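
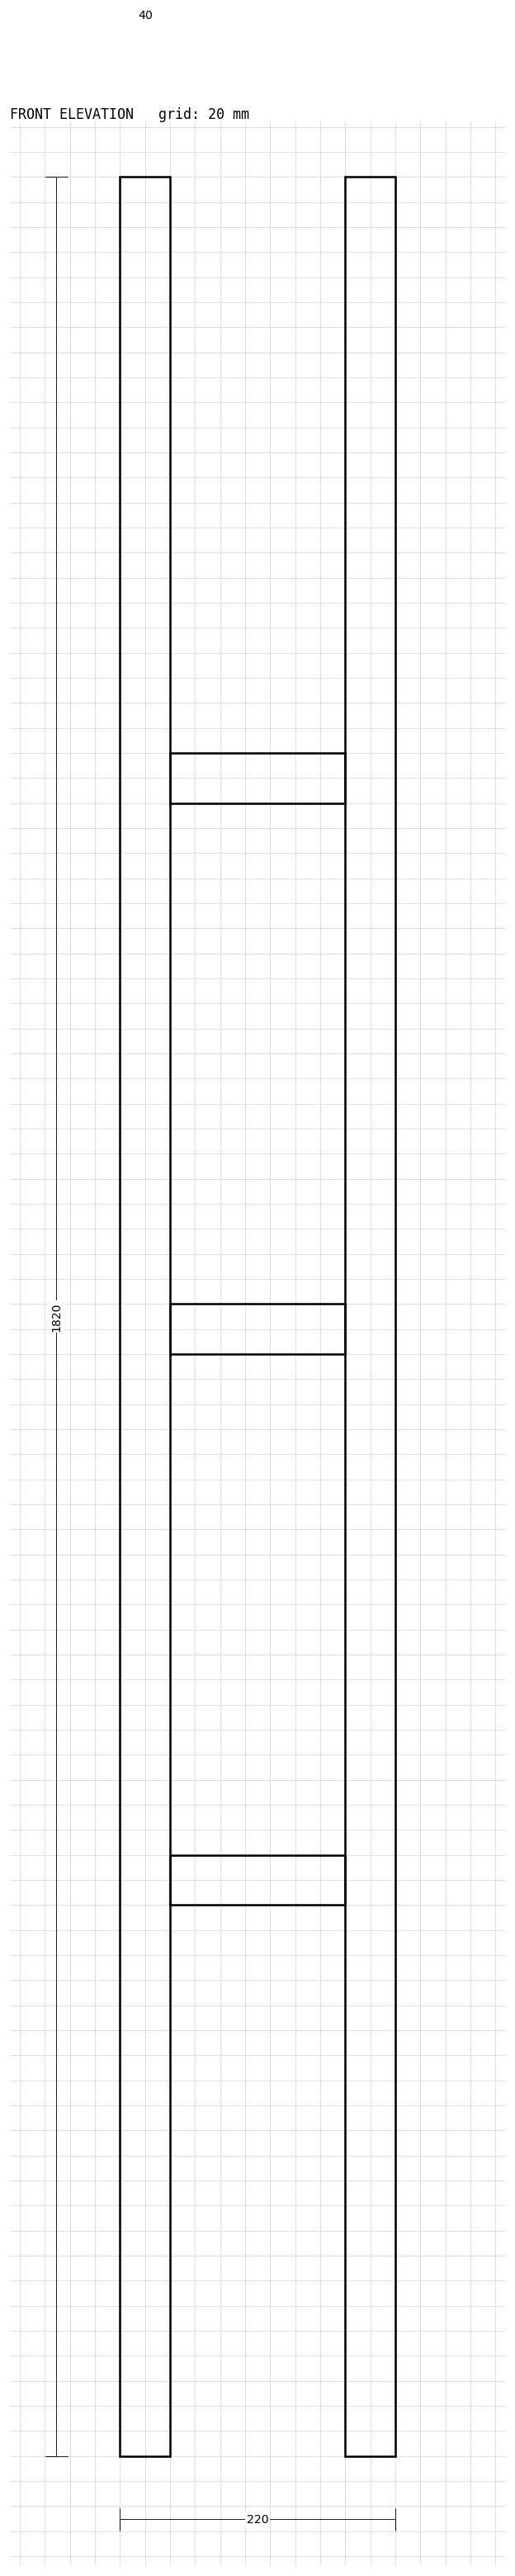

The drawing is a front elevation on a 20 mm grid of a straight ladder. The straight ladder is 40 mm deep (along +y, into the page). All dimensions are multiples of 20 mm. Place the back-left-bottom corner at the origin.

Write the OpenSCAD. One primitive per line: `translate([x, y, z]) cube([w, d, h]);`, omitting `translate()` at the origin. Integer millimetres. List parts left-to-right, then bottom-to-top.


cube([40, 40, 1820]);
translate([40, 0, 440]) cube([140, 40, 40]);
translate([40, 0, 880]) cube([140, 40, 40]);
translate([40, 0, 1320]) cube([140, 40, 40]);
translate([180, 0, 0]) cube([40, 40, 1820]);


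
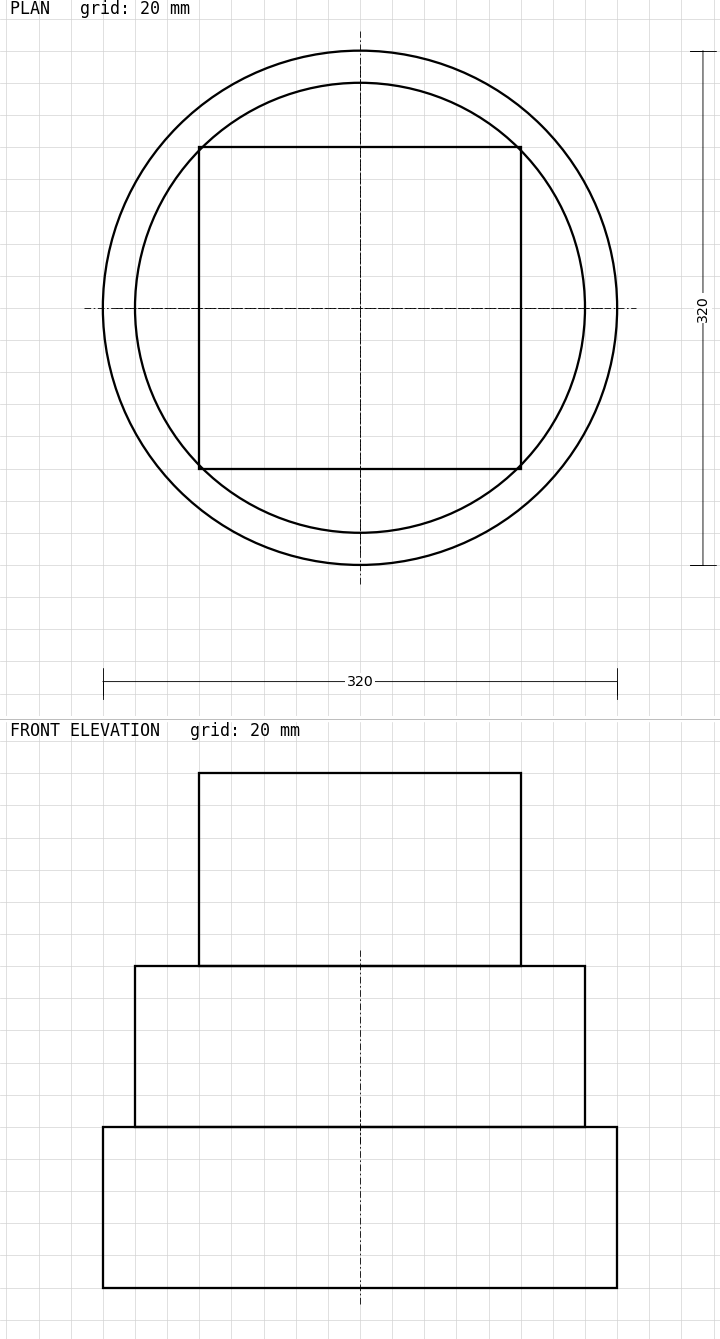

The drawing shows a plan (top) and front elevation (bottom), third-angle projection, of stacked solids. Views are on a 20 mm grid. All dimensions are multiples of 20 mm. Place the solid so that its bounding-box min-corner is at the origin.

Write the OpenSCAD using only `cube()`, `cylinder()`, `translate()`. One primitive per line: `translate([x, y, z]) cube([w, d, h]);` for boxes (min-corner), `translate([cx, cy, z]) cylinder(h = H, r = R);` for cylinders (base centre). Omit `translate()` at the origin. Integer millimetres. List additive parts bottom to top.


translate([160, 160, 0]) cylinder(h = 100, r = 160);
translate([160, 160, 100]) cylinder(h = 100, r = 140);
translate([60, 60, 200]) cube([200, 200, 120]);


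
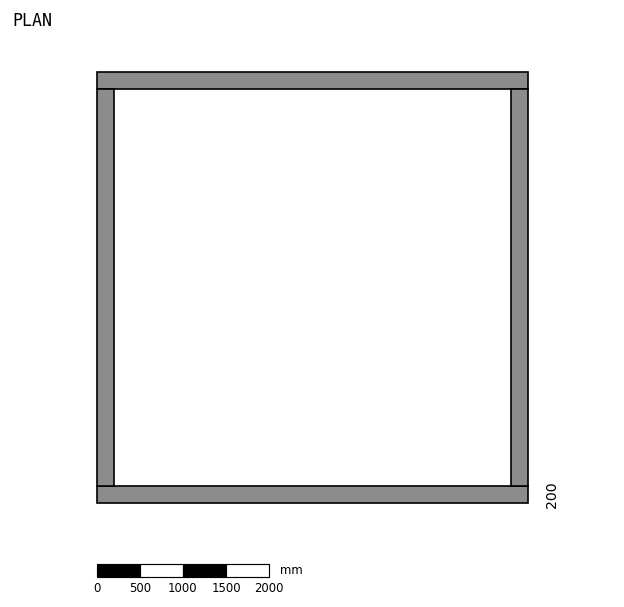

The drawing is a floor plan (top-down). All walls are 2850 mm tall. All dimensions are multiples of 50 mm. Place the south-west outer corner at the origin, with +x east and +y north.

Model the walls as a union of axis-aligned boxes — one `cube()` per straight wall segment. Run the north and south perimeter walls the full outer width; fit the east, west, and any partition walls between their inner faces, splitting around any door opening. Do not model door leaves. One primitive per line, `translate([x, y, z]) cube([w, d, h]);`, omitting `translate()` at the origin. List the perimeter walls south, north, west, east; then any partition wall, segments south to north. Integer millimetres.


cube([5000, 200, 2850]);
translate([0, 4800, 0]) cube([5000, 200, 2850]);
translate([0, 200, 0]) cube([200, 4600, 2850]);
translate([4800, 200, 0]) cube([200, 4600, 2850]);


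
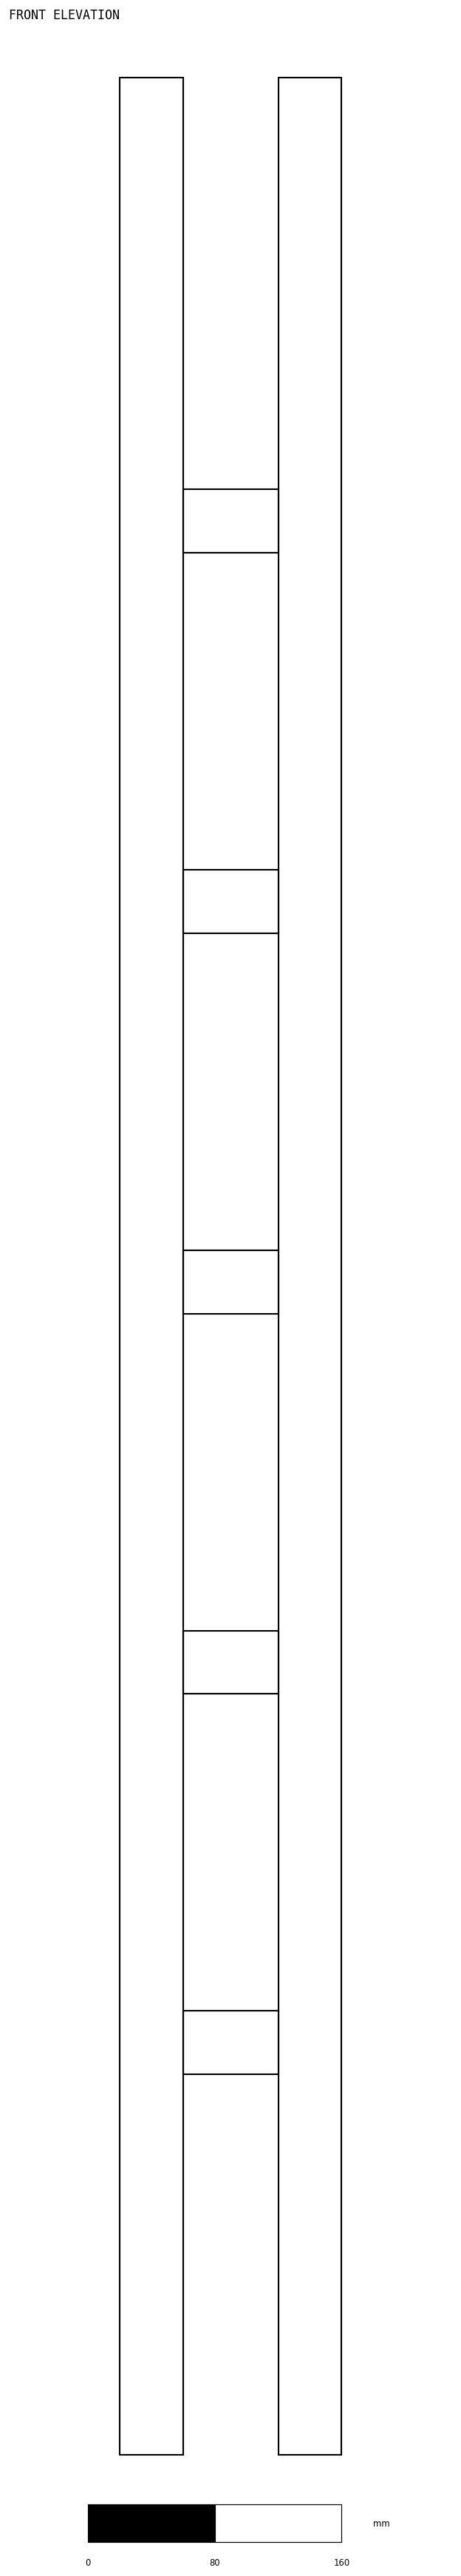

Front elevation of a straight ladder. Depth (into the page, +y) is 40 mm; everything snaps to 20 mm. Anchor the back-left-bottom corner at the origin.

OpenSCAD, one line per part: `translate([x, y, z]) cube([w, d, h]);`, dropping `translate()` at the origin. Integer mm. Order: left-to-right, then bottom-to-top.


cube([40, 40, 1500]);
translate([40, 0, 240]) cube([60, 40, 40]);
translate([40, 0, 480]) cube([60, 40, 40]);
translate([40, 0, 720]) cube([60, 40, 40]);
translate([40, 0, 960]) cube([60, 40, 40]);
translate([40, 0, 1200]) cube([60, 40, 40]);
translate([100, 0, 0]) cube([40, 40, 1500]);


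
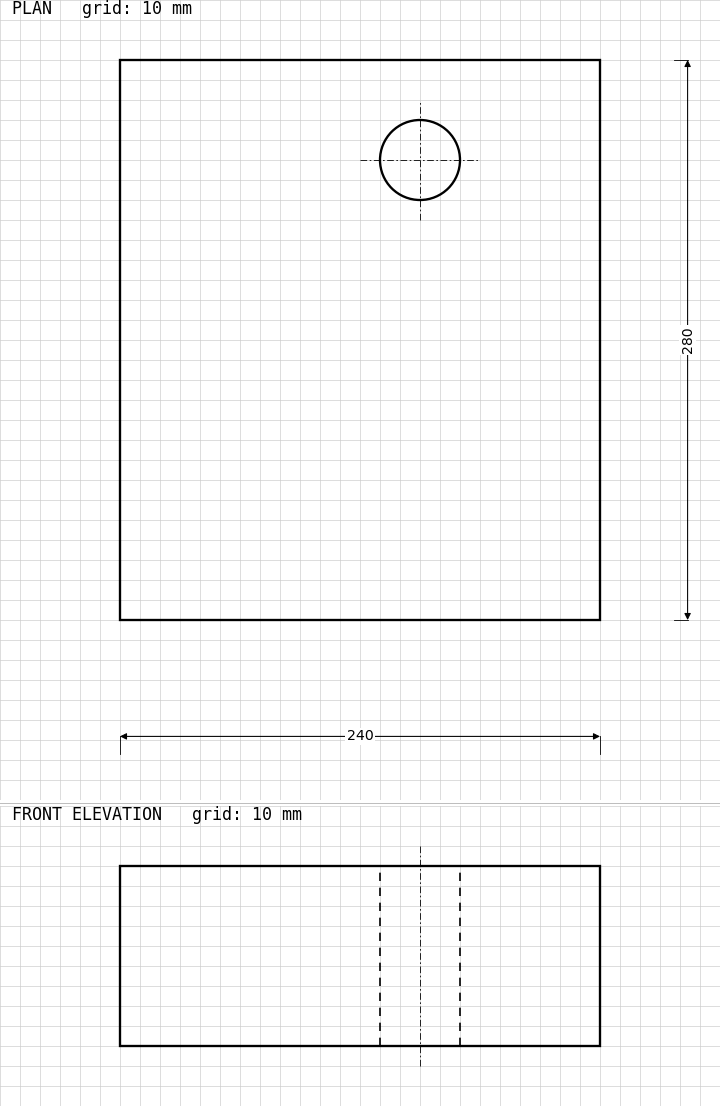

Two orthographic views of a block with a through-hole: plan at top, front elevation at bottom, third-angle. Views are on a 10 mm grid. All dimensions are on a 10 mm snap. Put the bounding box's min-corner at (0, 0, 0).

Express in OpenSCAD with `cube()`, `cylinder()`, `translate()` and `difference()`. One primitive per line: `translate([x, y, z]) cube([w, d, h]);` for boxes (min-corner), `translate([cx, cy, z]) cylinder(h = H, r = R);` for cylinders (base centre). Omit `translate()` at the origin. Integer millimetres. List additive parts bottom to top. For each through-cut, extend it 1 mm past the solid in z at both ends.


difference() {
  cube([240, 280, 90]);
  translate([150, 230, -1]) cylinder(h = 92, r = 20);
}


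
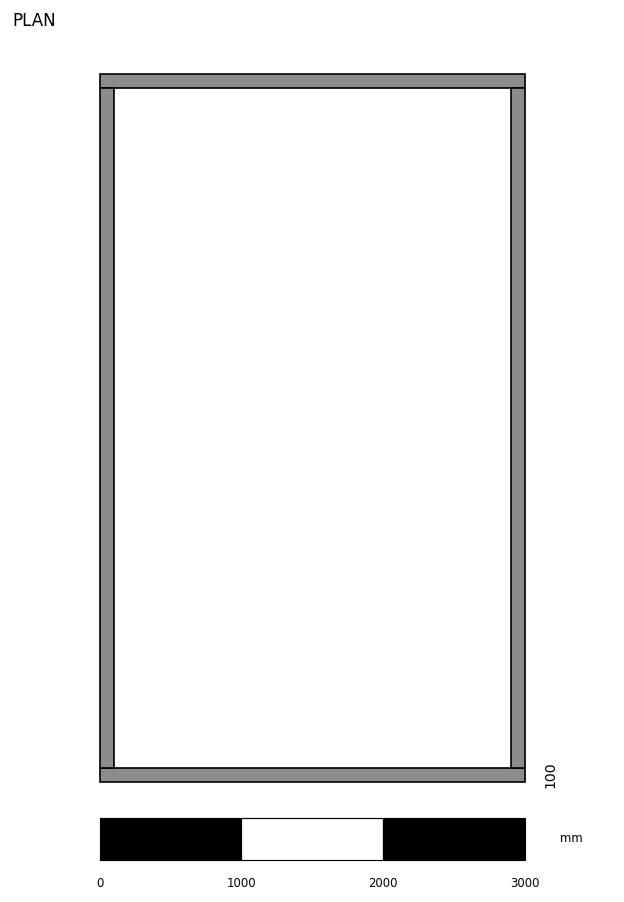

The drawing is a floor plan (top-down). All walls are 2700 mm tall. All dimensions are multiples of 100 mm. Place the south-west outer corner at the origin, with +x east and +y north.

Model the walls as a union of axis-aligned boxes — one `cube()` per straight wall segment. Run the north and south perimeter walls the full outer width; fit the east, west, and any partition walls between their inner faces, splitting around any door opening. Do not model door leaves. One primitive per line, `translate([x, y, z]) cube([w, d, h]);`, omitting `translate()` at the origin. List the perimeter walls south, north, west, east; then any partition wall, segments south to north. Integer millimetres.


cube([3000, 100, 2700]);
translate([0, 4900, 0]) cube([3000, 100, 2700]);
translate([0, 100, 0]) cube([100, 4800, 2700]);
translate([2900, 100, 0]) cube([100, 4800, 2700]);


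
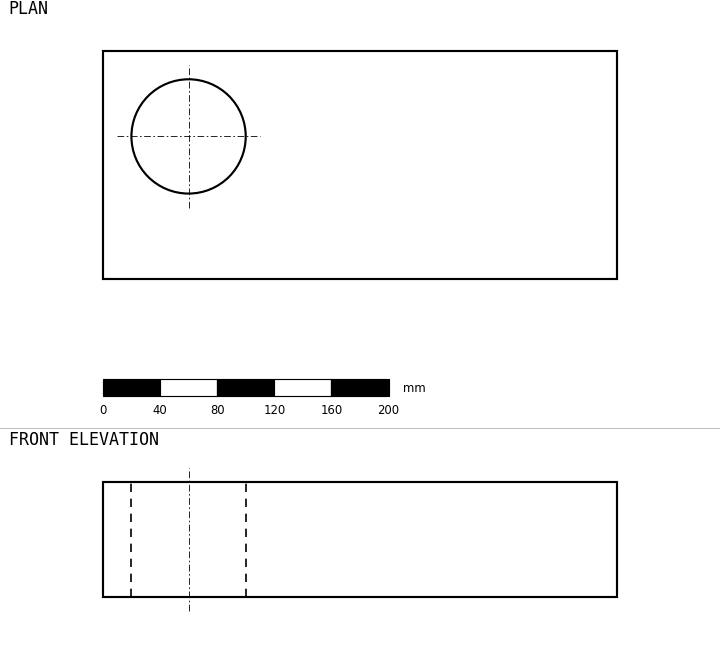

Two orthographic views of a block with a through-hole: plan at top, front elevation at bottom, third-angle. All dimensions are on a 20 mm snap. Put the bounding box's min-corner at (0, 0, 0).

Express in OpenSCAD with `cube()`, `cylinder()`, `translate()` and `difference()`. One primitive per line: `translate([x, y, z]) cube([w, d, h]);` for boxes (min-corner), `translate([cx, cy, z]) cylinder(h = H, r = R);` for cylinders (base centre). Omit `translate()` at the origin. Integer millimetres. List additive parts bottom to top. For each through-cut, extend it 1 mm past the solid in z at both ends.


difference() {
  cube([360, 160, 80]);
  translate([60, 100, -1]) cylinder(h = 82, r = 40);
}


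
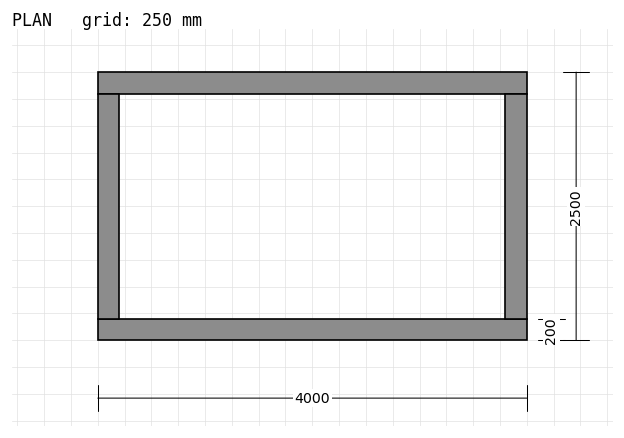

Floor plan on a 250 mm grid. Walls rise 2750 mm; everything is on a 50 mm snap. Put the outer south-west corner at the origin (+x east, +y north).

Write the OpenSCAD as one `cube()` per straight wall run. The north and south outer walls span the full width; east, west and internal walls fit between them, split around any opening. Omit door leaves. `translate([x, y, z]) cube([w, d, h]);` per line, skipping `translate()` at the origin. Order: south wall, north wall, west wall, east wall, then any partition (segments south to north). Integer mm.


cube([4000, 200, 2750]);
translate([0, 2300, 0]) cube([4000, 200, 2750]);
translate([0, 200, 0]) cube([200, 2100, 2750]);
translate([3800, 200, 0]) cube([200, 2100, 2750]);


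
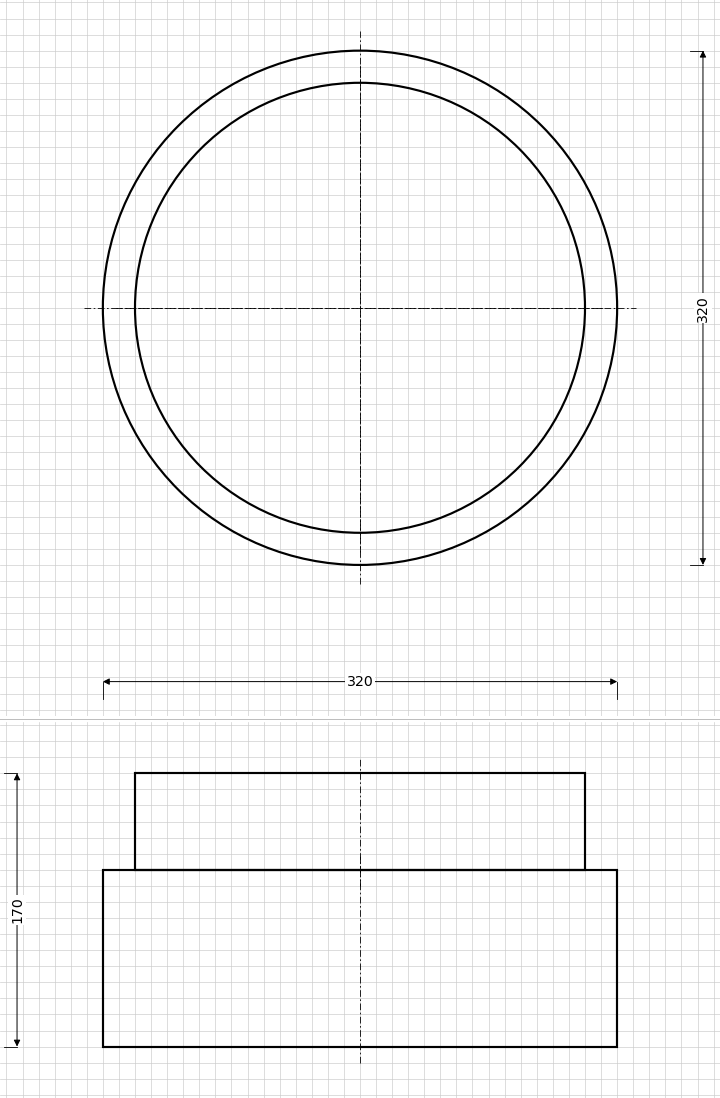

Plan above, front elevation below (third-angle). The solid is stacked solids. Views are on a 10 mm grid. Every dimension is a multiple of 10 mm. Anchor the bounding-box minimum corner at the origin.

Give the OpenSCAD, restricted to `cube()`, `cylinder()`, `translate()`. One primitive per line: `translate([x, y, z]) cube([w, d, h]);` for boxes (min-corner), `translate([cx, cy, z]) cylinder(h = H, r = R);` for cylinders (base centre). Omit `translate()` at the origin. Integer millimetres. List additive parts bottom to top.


translate([160, 160, 0]) cylinder(h = 110, r = 160);
translate([160, 160, 110]) cylinder(h = 60, r = 140);


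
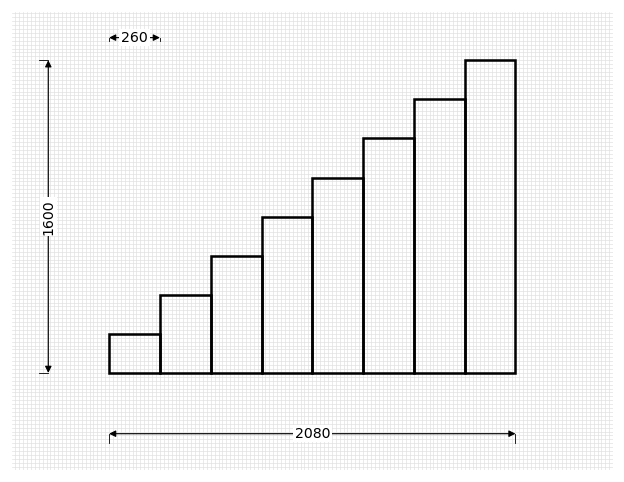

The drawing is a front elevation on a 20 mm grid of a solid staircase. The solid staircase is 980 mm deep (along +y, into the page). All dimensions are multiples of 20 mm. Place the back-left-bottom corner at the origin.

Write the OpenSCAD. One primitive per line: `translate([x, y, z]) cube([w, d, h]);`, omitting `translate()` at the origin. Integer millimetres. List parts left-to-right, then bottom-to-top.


cube([260, 980, 200]);
translate([260, 0, 0]) cube([260, 980, 400]);
translate([520, 0, 0]) cube([260, 980, 600]);
translate([780, 0, 0]) cube([260, 980, 800]);
translate([1040, 0, 0]) cube([260, 980, 1000]);
translate([1300, 0, 0]) cube([260, 980, 1200]);
translate([1560, 0, 0]) cube([260, 980, 1400]);
translate([1820, 0, 0]) cube([260, 980, 1600]);


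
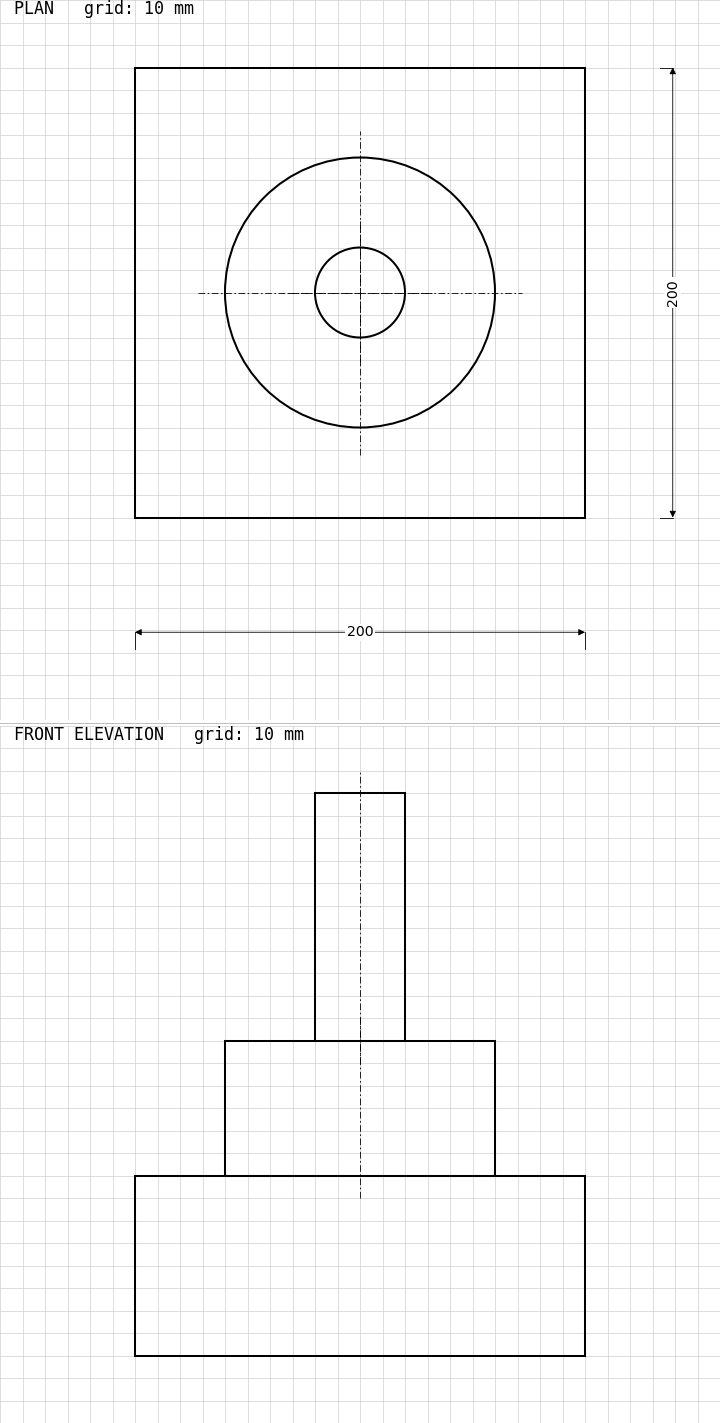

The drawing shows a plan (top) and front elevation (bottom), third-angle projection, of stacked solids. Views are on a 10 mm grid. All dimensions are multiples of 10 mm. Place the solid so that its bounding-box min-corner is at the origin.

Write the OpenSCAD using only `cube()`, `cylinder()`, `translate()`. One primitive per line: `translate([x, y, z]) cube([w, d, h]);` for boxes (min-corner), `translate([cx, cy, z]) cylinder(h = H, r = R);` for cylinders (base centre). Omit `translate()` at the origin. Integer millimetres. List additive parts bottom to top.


cube([200, 200, 80]);
translate([100, 100, 80]) cylinder(h = 60, r = 60);
translate([100, 100, 140]) cylinder(h = 110, r = 20);


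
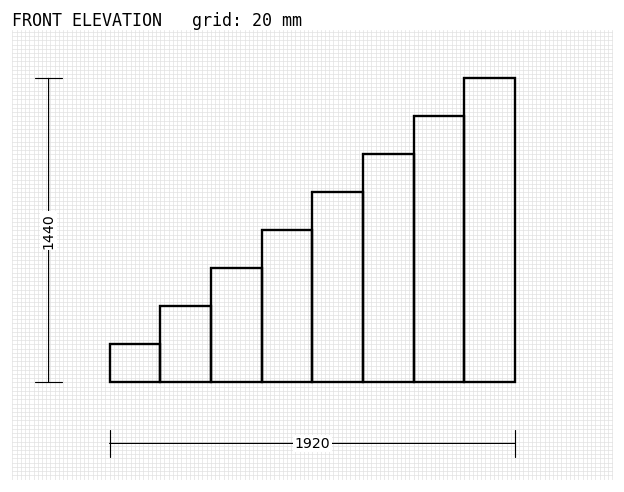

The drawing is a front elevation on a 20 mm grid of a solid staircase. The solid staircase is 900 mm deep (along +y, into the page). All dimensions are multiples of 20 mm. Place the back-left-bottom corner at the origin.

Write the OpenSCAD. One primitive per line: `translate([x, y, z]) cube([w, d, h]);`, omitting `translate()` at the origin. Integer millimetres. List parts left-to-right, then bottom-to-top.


cube([240, 900, 180]);
translate([240, 0, 0]) cube([240, 900, 360]);
translate([480, 0, 0]) cube([240, 900, 540]);
translate([720, 0, 0]) cube([240, 900, 720]);
translate([960, 0, 0]) cube([240, 900, 900]);
translate([1200, 0, 0]) cube([240, 900, 1080]);
translate([1440, 0, 0]) cube([240, 900, 1260]);
translate([1680, 0, 0]) cube([240, 900, 1440]);


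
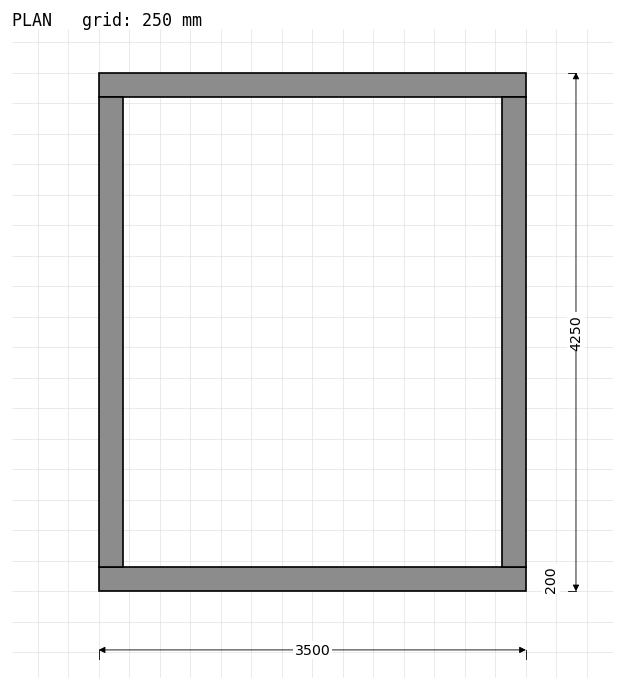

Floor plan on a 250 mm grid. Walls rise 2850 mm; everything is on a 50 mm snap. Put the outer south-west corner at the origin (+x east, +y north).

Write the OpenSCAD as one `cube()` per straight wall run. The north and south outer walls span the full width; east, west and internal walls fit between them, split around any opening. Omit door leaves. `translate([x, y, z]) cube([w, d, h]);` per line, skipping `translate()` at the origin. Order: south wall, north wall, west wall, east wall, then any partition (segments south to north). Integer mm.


cube([3500, 200, 2850]);
translate([0, 4050, 0]) cube([3500, 200, 2850]);
translate([0, 200, 0]) cube([200, 3850, 2850]);
translate([3300, 200, 0]) cube([200, 3850, 2850]);


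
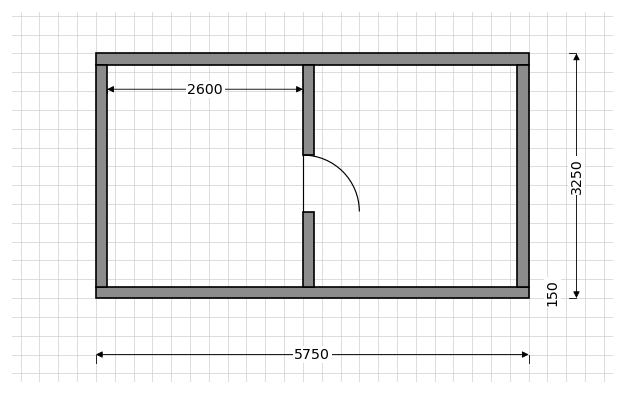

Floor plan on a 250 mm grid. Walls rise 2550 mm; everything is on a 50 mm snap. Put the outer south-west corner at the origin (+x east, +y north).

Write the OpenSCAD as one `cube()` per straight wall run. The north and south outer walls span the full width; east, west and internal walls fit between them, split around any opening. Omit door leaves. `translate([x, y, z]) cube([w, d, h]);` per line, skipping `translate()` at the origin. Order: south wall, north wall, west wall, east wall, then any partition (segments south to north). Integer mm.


cube([5750, 150, 2550]);
translate([0, 3100, 0]) cube([5750, 150, 2550]);
translate([0, 150, 0]) cube([150, 2950, 2550]);
translate([5600, 150, 0]) cube([150, 2950, 2550]);
translate([2750, 150, 0]) cube([150, 1000, 2550]);
translate([2750, 1900, 0]) cube([150, 1200, 2550]);


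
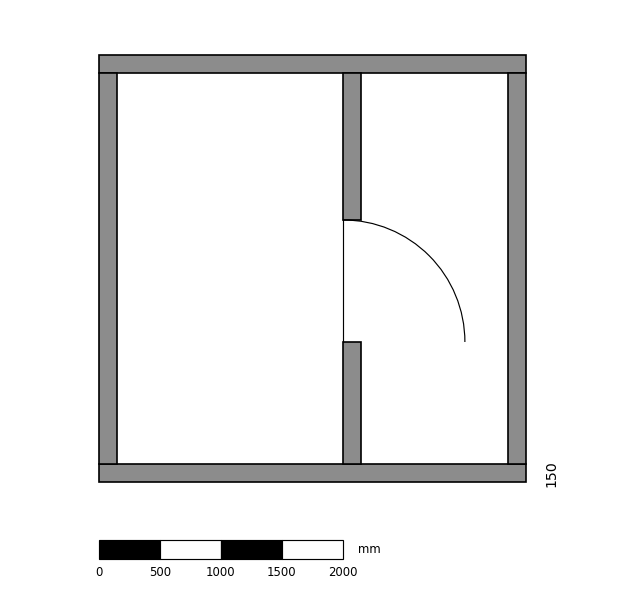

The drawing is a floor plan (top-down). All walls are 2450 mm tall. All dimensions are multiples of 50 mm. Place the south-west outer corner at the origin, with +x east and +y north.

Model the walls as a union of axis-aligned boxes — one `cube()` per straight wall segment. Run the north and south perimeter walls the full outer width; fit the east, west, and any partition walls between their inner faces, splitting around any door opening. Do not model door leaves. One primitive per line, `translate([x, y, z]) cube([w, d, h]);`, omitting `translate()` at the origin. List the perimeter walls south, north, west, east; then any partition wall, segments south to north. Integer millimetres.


cube([3500, 150, 2450]);
translate([0, 3350, 0]) cube([3500, 150, 2450]);
translate([0, 150, 0]) cube([150, 3200, 2450]);
translate([3350, 150, 0]) cube([150, 3200, 2450]);
translate([2000, 150, 0]) cube([150, 1000, 2450]);
translate([2000, 2150, 0]) cube([150, 1200, 2450]);


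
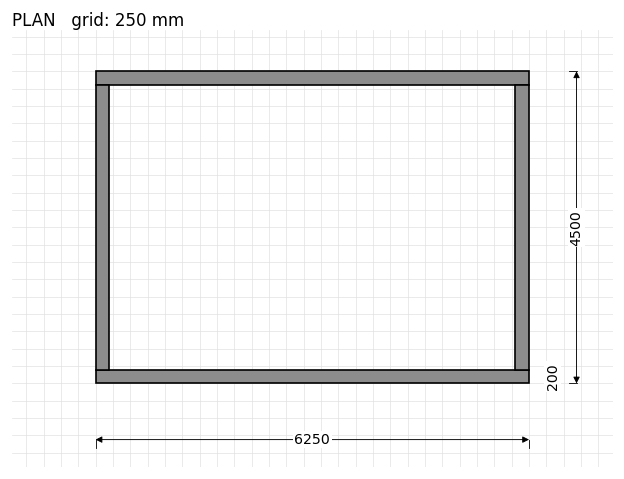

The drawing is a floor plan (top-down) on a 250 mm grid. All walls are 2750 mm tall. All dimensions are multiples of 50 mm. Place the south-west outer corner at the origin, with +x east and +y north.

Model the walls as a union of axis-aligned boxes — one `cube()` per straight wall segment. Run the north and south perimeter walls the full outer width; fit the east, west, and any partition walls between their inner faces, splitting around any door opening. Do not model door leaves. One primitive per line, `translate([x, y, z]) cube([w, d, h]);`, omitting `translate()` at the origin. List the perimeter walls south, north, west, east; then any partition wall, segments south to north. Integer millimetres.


cube([6250, 200, 2750]);
translate([0, 4300, 0]) cube([6250, 200, 2750]);
translate([0, 200, 0]) cube([200, 4100, 2750]);
translate([6050, 200, 0]) cube([200, 4100, 2750]);


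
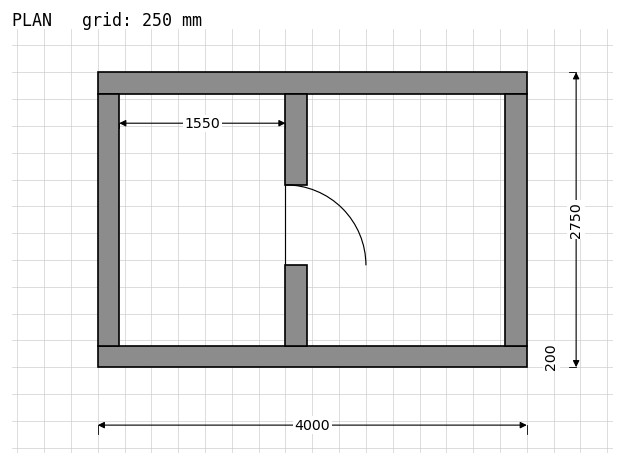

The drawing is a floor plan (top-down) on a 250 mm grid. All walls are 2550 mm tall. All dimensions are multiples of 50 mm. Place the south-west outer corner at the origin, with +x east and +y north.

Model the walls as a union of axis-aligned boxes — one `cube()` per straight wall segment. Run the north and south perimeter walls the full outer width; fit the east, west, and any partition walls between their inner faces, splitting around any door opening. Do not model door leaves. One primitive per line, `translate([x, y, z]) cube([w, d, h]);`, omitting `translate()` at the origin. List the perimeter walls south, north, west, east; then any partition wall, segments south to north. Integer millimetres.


cube([4000, 200, 2550]);
translate([0, 2550, 0]) cube([4000, 200, 2550]);
translate([0, 200, 0]) cube([200, 2350, 2550]);
translate([3800, 200, 0]) cube([200, 2350, 2550]);
translate([1750, 200, 0]) cube([200, 750, 2550]);
translate([1750, 1700, 0]) cube([200, 850, 2550]);


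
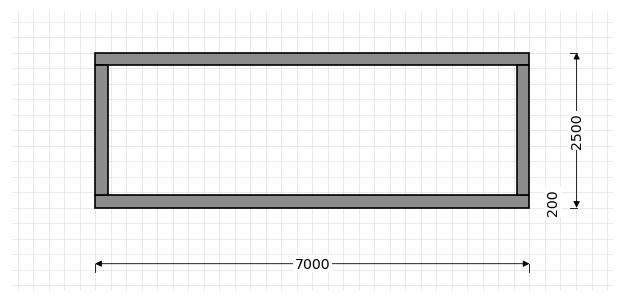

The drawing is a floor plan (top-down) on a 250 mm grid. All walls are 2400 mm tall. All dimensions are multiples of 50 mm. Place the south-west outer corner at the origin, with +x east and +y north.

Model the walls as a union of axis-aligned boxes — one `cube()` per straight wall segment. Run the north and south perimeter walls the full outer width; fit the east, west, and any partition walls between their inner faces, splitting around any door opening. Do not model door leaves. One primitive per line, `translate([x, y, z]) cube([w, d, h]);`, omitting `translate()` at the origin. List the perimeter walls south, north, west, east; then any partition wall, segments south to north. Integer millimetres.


cube([7000, 200, 2400]);
translate([0, 2300, 0]) cube([7000, 200, 2400]);
translate([0, 200, 0]) cube([200, 2100, 2400]);
translate([6800, 200, 0]) cube([200, 2100, 2400]);


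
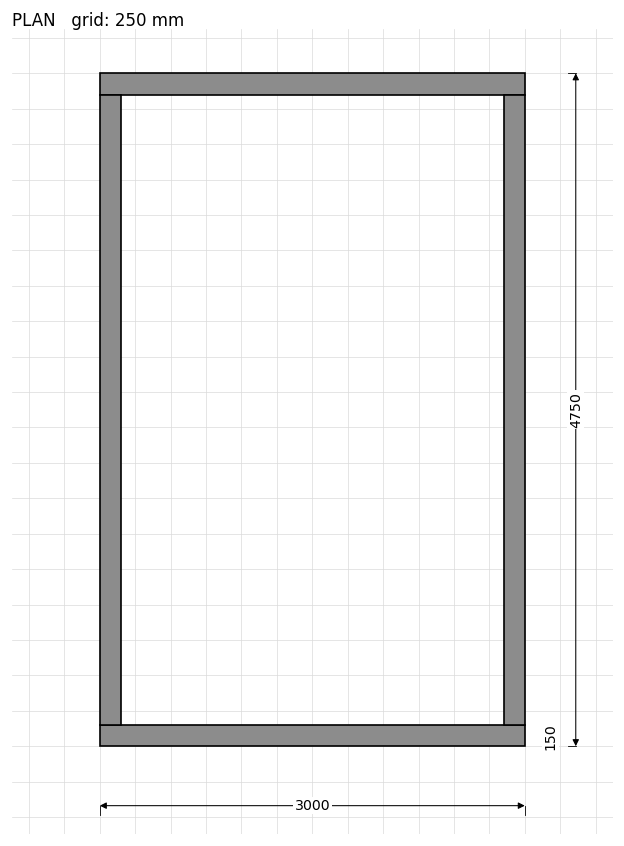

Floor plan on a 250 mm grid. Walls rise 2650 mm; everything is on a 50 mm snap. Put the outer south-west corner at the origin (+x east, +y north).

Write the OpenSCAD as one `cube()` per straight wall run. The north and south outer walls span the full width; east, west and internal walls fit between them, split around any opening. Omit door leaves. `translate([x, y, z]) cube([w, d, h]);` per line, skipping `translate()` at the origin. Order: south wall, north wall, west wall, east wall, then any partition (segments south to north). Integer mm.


cube([3000, 150, 2650]);
translate([0, 4600, 0]) cube([3000, 150, 2650]);
translate([0, 150, 0]) cube([150, 4450, 2650]);
translate([2850, 150, 0]) cube([150, 4450, 2650]);


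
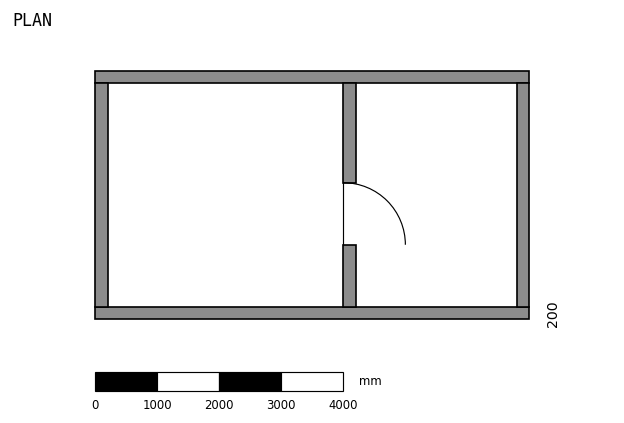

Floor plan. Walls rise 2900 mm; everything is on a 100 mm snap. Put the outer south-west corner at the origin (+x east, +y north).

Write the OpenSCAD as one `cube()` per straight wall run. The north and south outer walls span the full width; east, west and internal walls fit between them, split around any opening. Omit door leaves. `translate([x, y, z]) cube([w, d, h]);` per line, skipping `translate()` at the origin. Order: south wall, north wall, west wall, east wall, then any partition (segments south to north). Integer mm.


cube([7000, 200, 2900]);
translate([0, 3800, 0]) cube([7000, 200, 2900]);
translate([0, 200, 0]) cube([200, 3600, 2900]);
translate([6800, 200, 0]) cube([200, 3600, 2900]);
translate([4000, 200, 0]) cube([200, 1000, 2900]);
translate([4000, 2200, 0]) cube([200, 1600, 2900]);


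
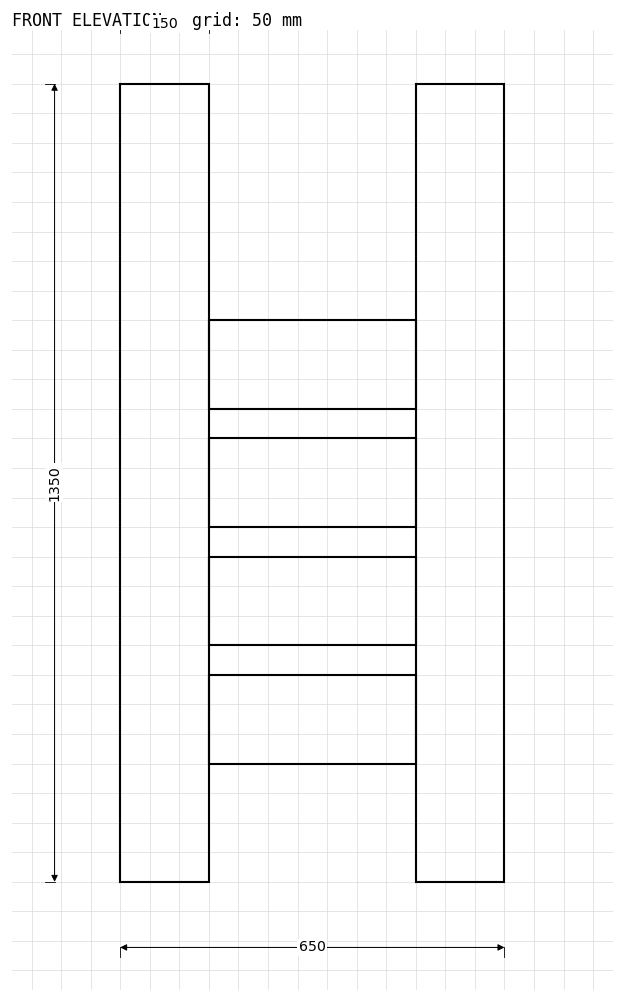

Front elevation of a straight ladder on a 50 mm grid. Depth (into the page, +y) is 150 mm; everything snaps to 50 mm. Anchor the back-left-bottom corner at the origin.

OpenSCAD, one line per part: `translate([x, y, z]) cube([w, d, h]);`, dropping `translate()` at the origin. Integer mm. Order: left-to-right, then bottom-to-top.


cube([150, 150, 1350]);
translate([150, 0, 200]) cube([350, 150, 150]);
translate([150, 0, 400]) cube([350, 150, 150]);
translate([150, 0, 600]) cube([350, 150, 150]);
translate([150, 0, 800]) cube([350, 150, 150]);
translate([500, 0, 0]) cube([150, 150, 1350]);


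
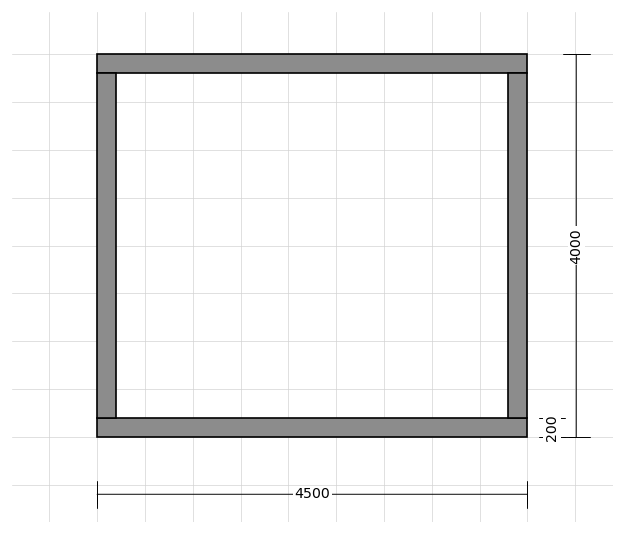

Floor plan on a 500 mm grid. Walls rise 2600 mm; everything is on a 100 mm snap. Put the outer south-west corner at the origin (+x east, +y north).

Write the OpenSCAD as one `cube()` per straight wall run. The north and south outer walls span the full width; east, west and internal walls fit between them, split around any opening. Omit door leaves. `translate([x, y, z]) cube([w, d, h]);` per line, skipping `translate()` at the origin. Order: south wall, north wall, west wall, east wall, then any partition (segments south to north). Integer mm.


cube([4500, 200, 2600]);
translate([0, 3800, 0]) cube([4500, 200, 2600]);
translate([0, 200, 0]) cube([200, 3600, 2600]);
translate([4300, 200, 0]) cube([200, 3600, 2600]);


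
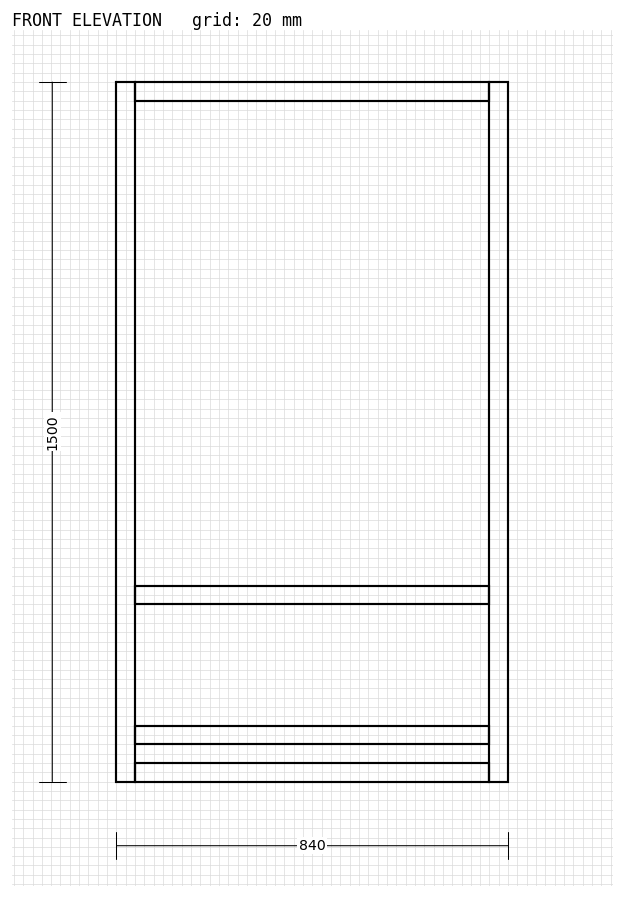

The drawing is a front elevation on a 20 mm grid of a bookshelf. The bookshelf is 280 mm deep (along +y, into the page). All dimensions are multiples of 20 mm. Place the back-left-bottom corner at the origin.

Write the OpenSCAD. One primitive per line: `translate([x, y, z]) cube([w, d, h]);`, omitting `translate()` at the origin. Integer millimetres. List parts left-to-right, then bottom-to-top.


cube([40, 280, 1500]);
translate([40, 0, 0]) cube([760, 280, 40]);
translate([40, 0, 80]) cube([760, 280, 40]);
translate([40, 0, 380]) cube([760, 280, 40]);
translate([40, 0, 1460]) cube([760, 280, 40]);
translate([800, 0, 0]) cube([40, 280, 1500]);


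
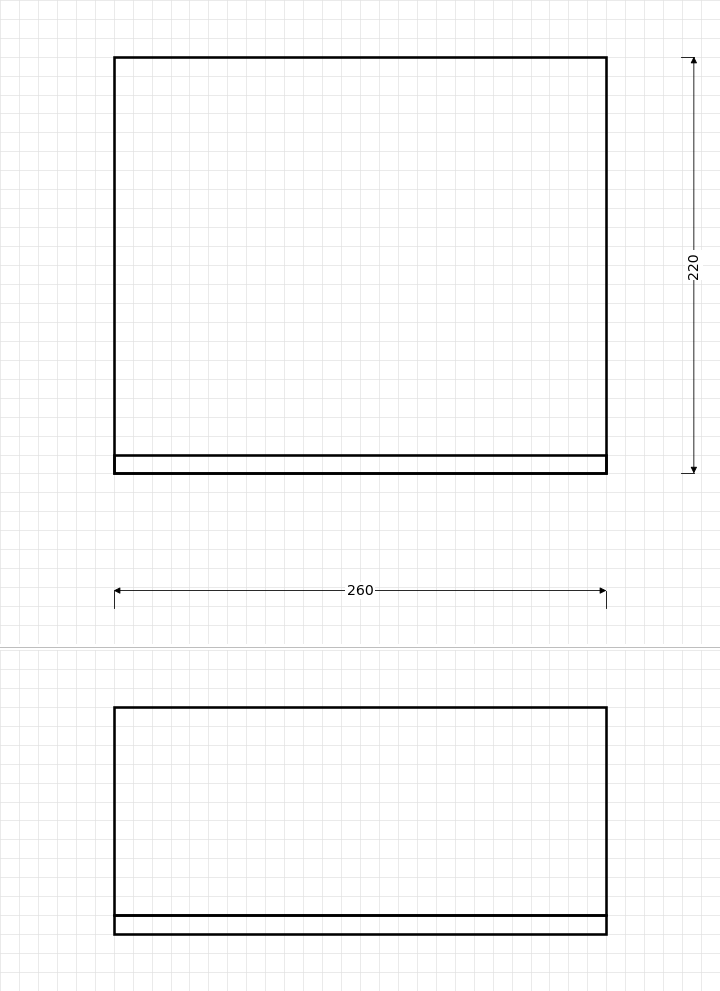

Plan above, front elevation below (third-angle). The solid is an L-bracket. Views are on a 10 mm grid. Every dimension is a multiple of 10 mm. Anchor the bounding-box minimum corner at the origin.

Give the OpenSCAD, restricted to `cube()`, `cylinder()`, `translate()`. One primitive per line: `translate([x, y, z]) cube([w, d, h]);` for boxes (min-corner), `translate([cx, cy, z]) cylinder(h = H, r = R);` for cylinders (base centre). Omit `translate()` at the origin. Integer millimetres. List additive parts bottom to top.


cube([260, 220, 10]);
translate([0, 0, 10]) cube([260, 10, 110]);


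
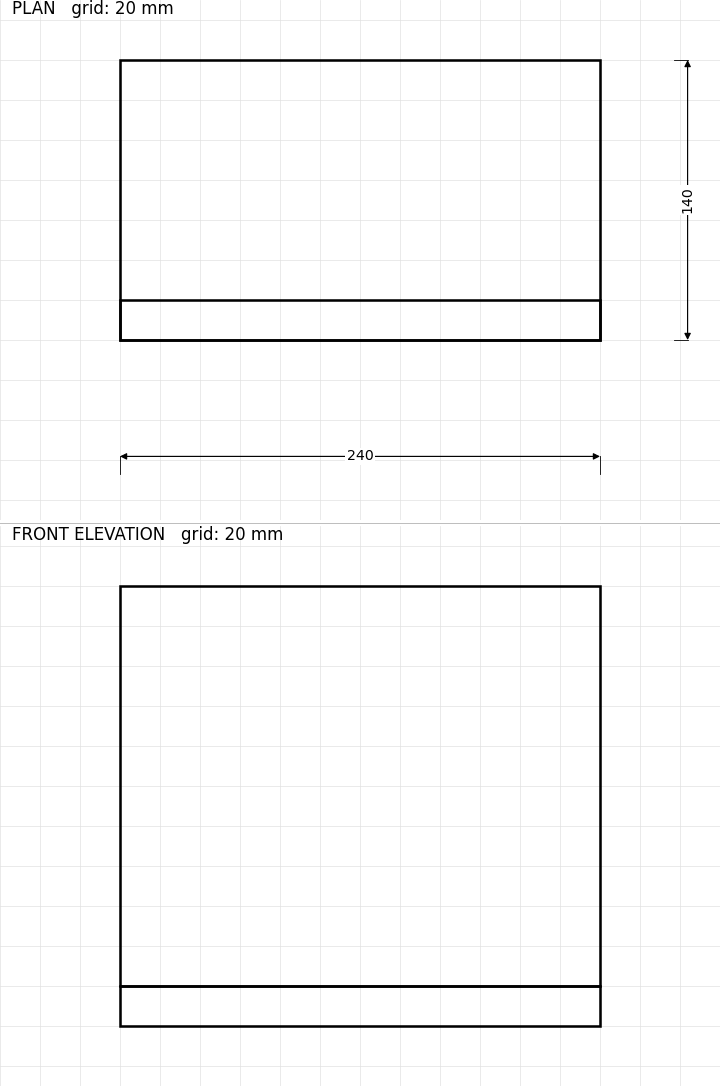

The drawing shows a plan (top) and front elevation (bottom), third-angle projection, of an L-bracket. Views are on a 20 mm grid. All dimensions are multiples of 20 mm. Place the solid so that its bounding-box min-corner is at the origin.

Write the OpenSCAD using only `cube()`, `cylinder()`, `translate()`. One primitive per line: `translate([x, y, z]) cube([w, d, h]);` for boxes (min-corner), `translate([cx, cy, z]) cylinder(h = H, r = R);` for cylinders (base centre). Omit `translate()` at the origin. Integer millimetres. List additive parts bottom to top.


cube([240, 140, 20]);
translate([0, 0, 20]) cube([240, 20, 200]);


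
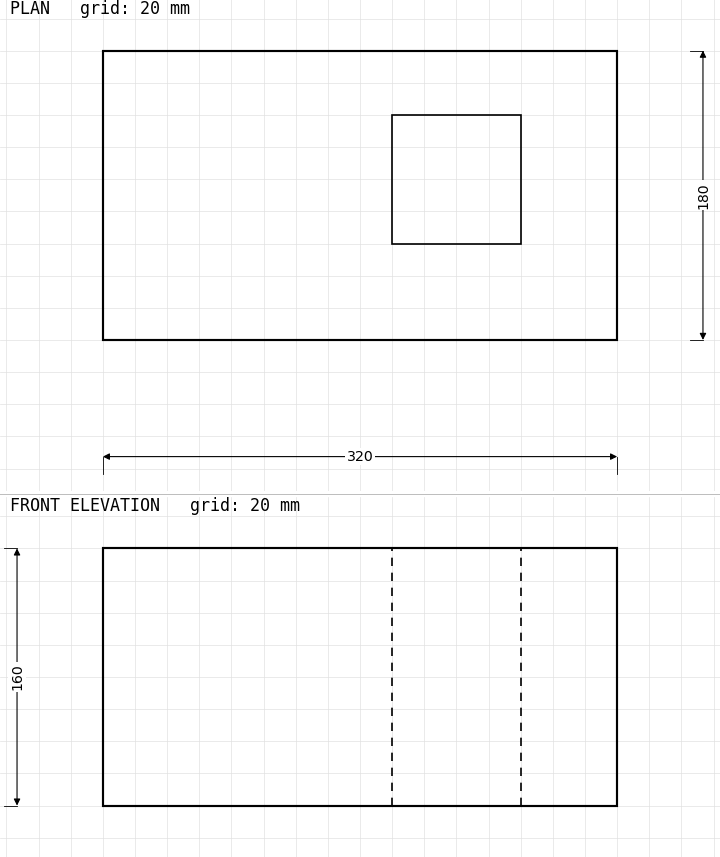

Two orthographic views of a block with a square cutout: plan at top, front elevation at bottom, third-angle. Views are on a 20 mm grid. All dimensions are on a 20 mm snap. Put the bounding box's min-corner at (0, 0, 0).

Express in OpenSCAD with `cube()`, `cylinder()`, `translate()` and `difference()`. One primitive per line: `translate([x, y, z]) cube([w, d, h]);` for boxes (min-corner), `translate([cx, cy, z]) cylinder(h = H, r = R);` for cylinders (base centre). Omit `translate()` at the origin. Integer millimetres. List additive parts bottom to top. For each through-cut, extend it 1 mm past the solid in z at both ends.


difference() {
  cube([320, 180, 160]);
  translate([180, 60, -1]) cube([80, 80, 162]);
}


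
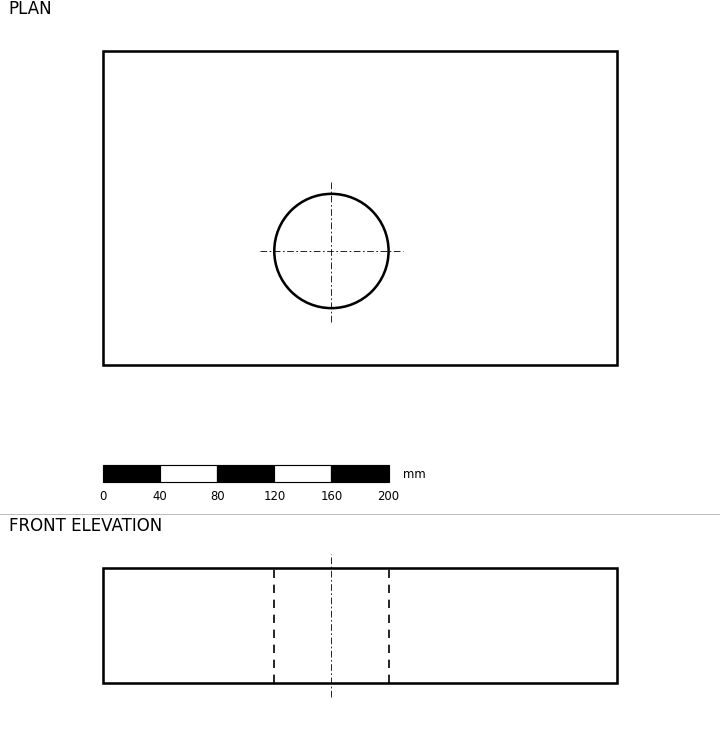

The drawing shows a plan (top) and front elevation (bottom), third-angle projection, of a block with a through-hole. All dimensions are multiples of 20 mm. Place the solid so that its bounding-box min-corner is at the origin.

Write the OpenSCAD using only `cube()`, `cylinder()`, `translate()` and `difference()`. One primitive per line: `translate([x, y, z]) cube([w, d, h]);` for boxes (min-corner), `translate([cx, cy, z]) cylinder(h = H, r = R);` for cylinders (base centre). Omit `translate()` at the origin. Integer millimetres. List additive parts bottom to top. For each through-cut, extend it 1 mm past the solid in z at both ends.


difference() {
  cube([360, 220, 80]);
  translate([160, 80, -1]) cylinder(h = 82, r = 40);
}


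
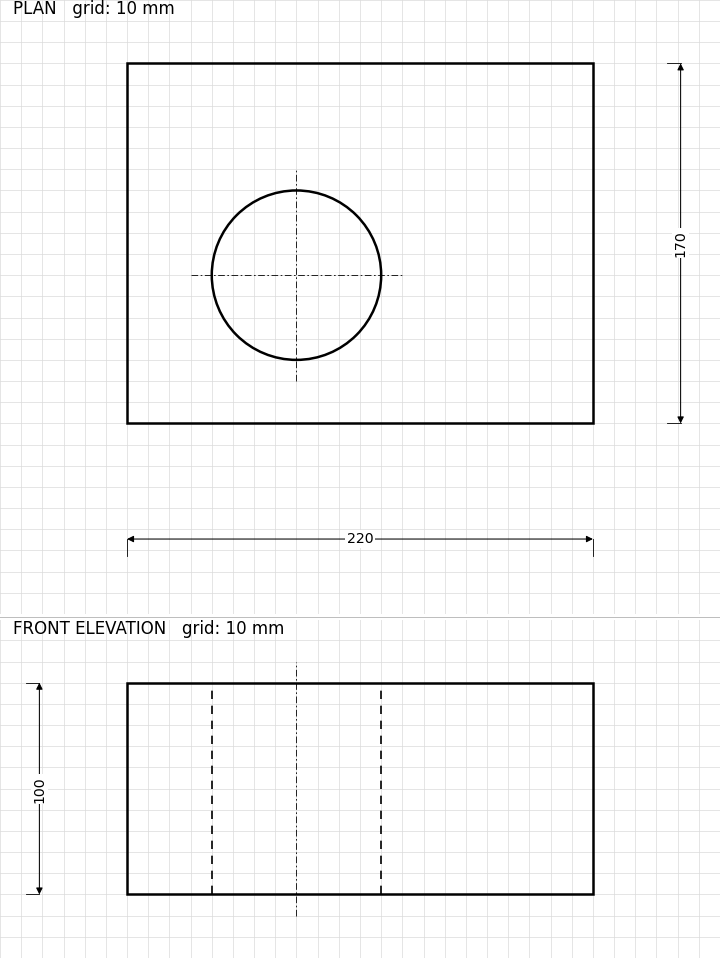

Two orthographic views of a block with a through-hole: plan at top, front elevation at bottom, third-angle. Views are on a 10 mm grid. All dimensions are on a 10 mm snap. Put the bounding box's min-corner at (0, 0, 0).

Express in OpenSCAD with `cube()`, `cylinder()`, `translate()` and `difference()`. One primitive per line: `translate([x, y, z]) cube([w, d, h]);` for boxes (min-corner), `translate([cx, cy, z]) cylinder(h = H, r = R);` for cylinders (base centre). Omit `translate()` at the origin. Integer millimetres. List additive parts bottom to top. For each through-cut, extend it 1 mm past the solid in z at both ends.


difference() {
  cube([220, 170, 100]);
  translate([80, 70, -1]) cylinder(h = 102, r = 40);
}


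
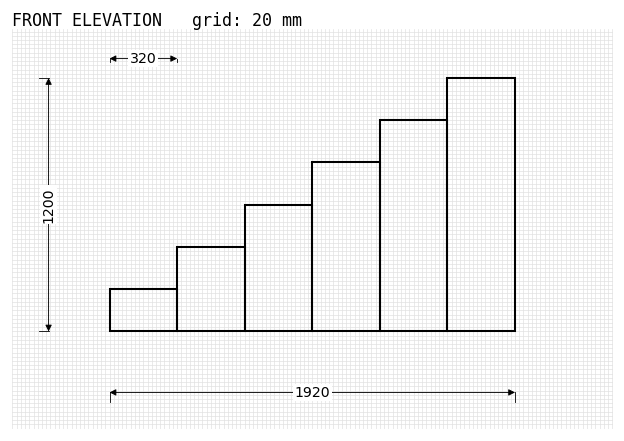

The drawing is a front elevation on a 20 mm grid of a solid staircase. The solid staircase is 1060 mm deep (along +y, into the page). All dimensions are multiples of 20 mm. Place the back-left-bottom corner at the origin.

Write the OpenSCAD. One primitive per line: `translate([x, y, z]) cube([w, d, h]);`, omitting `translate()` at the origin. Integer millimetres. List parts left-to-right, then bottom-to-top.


cube([320, 1060, 200]);
translate([320, 0, 0]) cube([320, 1060, 400]);
translate([640, 0, 0]) cube([320, 1060, 600]);
translate([960, 0, 0]) cube([320, 1060, 800]);
translate([1280, 0, 0]) cube([320, 1060, 1000]);
translate([1600, 0, 0]) cube([320, 1060, 1200]);


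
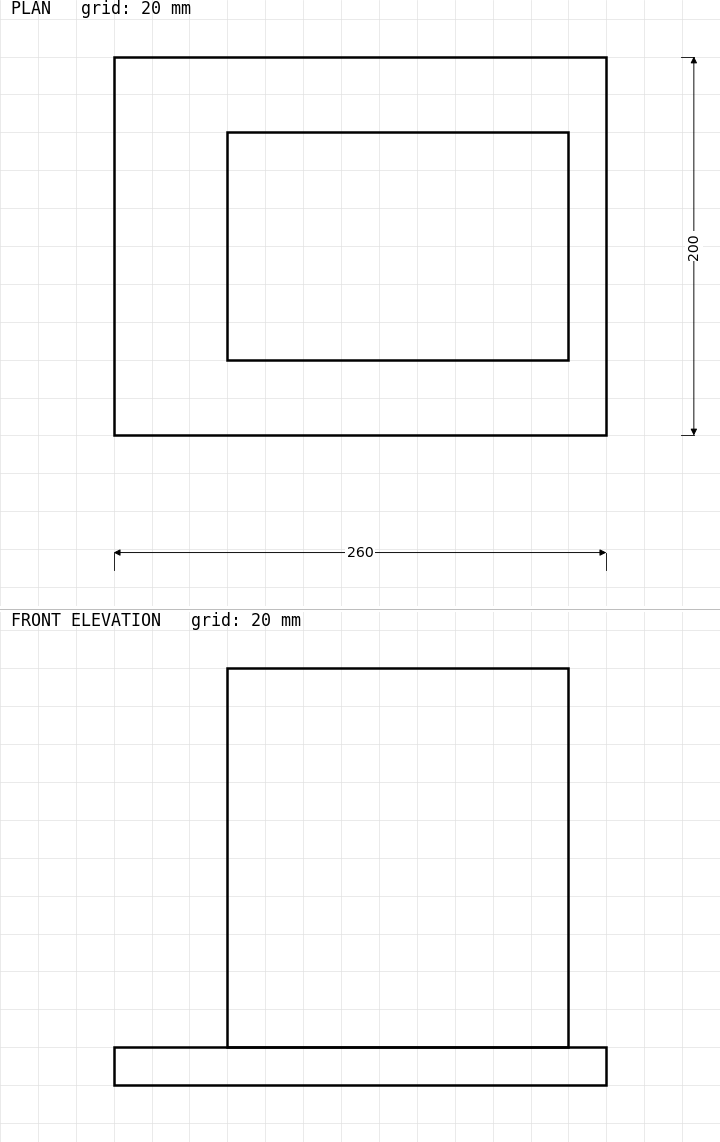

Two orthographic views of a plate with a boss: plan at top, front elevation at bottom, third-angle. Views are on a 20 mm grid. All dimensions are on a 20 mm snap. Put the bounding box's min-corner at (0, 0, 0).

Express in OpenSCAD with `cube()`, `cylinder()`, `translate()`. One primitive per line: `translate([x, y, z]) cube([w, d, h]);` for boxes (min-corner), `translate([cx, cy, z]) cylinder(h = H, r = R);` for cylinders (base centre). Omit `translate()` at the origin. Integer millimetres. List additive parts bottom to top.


cube([260, 200, 20]);
translate([60, 40, 20]) cube([180, 120, 200]);


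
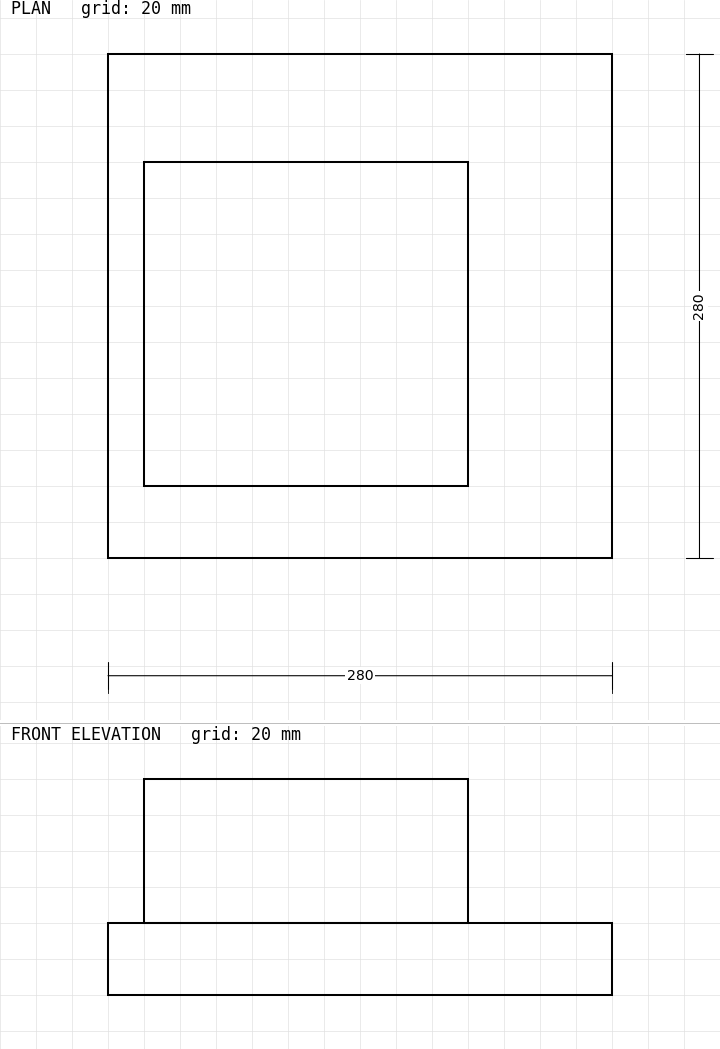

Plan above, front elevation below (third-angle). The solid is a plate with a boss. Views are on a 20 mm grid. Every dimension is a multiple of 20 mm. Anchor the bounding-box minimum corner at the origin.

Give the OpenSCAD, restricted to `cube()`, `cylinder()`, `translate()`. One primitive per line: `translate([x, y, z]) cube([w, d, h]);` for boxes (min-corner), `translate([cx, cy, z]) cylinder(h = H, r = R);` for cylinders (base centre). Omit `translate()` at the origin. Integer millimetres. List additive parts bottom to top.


cube([280, 280, 40]);
translate([20, 40, 40]) cube([180, 180, 80]);


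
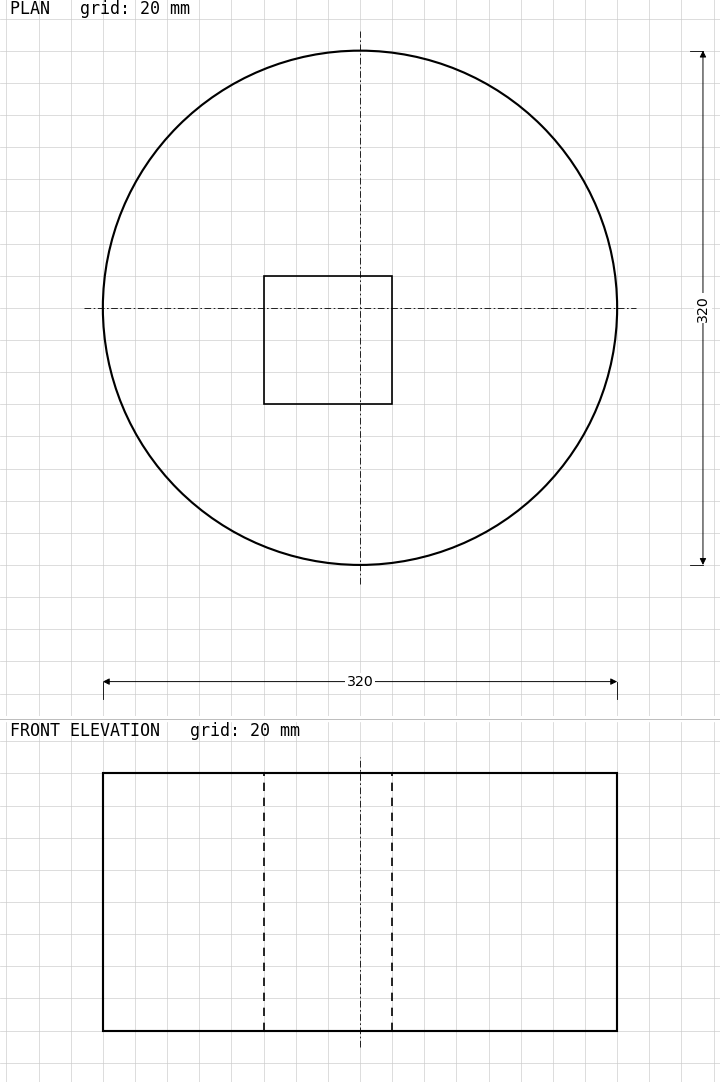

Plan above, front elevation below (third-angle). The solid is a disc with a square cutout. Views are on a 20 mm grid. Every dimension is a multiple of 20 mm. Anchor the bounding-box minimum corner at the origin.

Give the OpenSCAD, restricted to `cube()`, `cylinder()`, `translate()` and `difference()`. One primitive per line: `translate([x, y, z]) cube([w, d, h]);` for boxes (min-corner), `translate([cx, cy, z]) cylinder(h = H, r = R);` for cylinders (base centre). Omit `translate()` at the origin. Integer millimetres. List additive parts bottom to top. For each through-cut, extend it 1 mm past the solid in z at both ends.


difference() {
  translate([160, 160, 0]) cylinder(h = 160, r = 160);
  translate([100, 100, -1]) cube([80, 80, 162]);
}


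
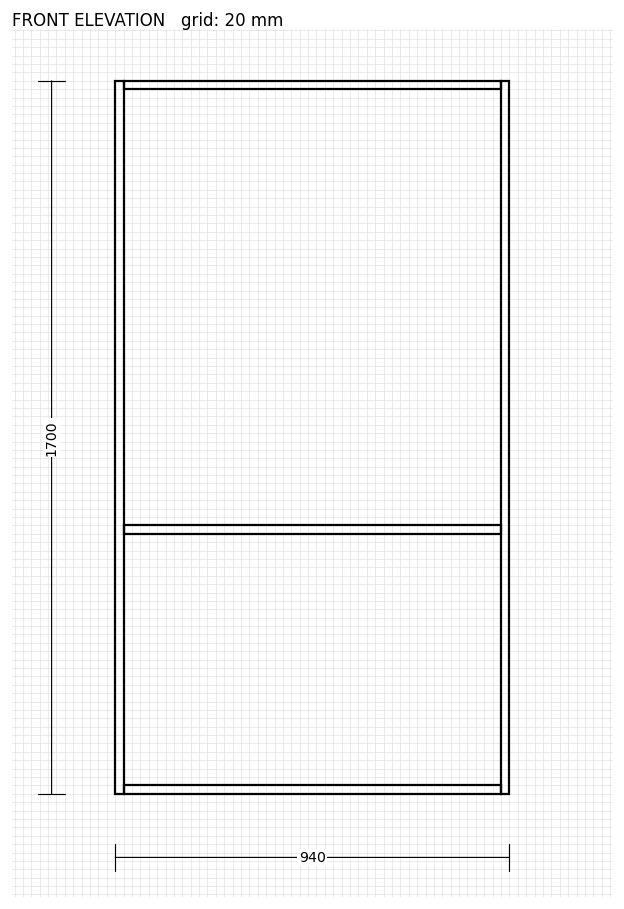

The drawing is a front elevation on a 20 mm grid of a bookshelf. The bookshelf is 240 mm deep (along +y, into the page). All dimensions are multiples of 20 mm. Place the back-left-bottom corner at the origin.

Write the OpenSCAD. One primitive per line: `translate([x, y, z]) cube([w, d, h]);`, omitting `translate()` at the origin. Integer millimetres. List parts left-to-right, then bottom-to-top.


cube([20, 240, 1700]);
translate([20, 0, 0]) cube([900, 240, 20]);
translate([20, 0, 620]) cube([900, 240, 20]);
translate([20, 0, 1680]) cube([900, 240, 20]);
translate([920, 0, 0]) cube([20, 240, 1700]);


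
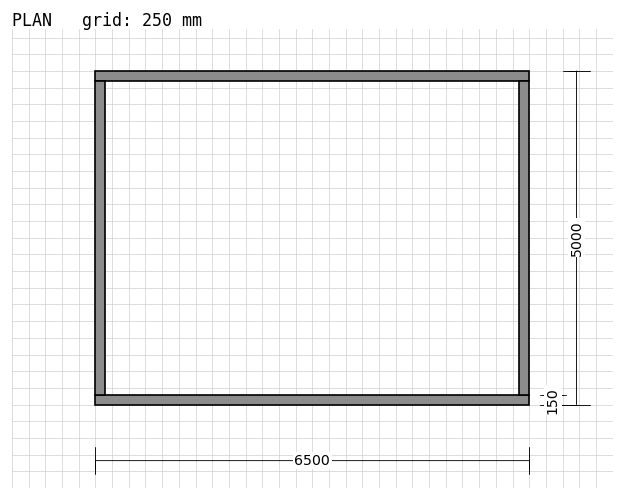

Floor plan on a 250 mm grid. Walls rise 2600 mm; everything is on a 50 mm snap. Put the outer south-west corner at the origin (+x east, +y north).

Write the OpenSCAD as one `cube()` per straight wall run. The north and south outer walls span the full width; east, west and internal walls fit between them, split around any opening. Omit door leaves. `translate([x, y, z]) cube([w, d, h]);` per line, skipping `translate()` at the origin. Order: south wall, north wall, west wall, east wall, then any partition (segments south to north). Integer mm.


cube([6500, 150, 2600]);
translate([0, 4850, 0]) cube([6500, 150, 2600]);
translate([0, 150, 0]) cube([150, 4700, 2600]);
translate([6350, 150, 0]) cube([150, 4700, 2600]);


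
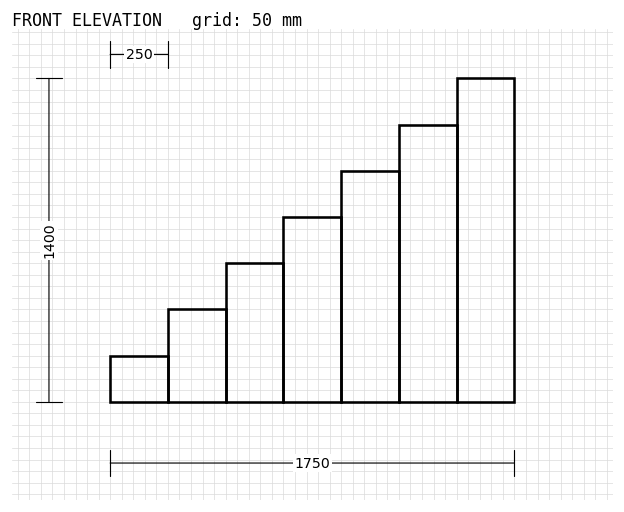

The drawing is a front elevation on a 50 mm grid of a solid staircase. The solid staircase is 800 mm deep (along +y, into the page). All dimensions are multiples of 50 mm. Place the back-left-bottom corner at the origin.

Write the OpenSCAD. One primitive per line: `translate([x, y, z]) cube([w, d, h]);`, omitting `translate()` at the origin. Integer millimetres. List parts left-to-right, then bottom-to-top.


cube([250, 800, 200]);
translate([250, 0, 0]) cube([250, 800, 400]);
translate([500, 0, 0]) cube([250, 800, 600]);
translate([750, 0, 0]) cube([250, 800, 800]);
translate([1000, 0, 0]) cube([250, 800, 1000]);
translate([1250, 0, 0]) cube([250, 800, 1200]);
translate([1500, 0, 0]) cube([250, 800, 1400]);


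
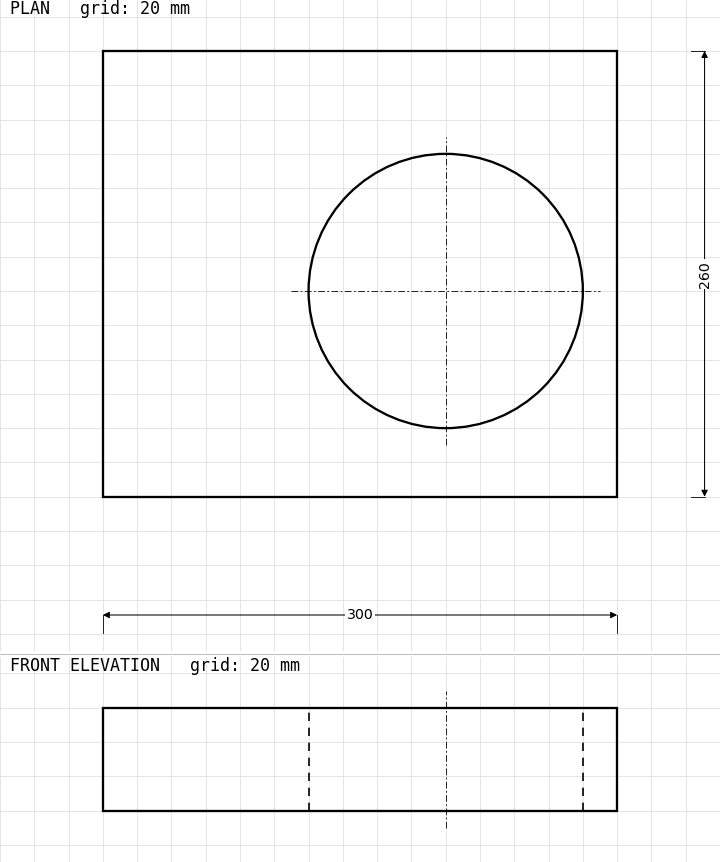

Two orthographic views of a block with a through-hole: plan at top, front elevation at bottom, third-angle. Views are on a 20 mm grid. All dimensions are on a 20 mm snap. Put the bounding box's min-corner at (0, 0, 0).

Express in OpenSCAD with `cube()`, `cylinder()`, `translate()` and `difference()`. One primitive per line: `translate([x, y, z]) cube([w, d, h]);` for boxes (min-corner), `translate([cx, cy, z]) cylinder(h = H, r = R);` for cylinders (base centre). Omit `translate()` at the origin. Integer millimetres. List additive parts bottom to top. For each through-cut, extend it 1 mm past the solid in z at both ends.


difference() {
  cube([300, 260, 60]);
  translate([200, 120, -1]) cylinder(h = 62, r = 80);
}


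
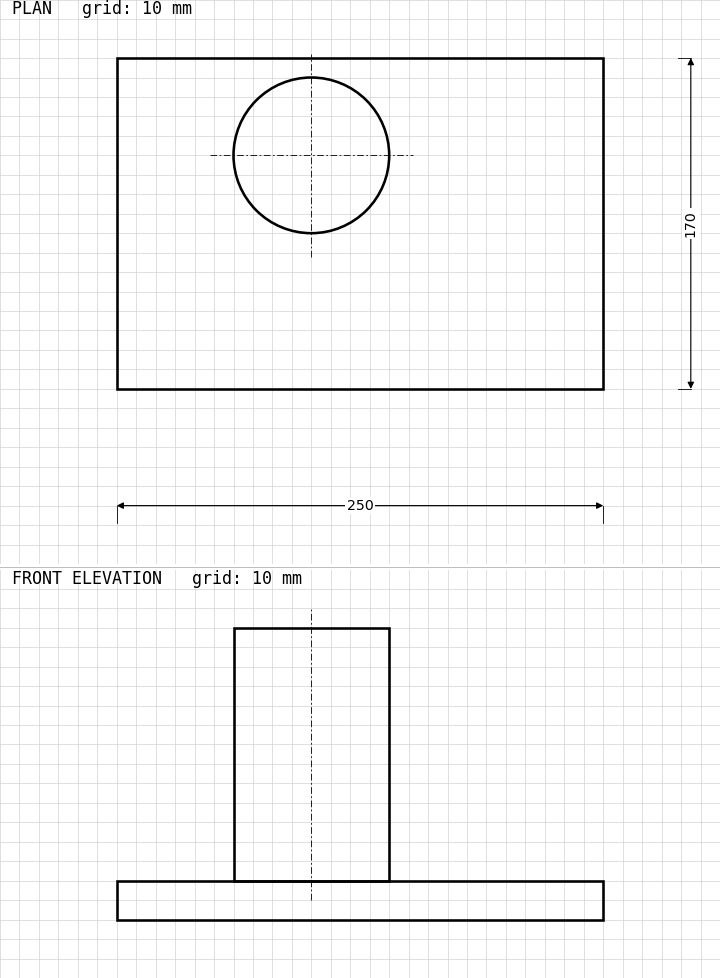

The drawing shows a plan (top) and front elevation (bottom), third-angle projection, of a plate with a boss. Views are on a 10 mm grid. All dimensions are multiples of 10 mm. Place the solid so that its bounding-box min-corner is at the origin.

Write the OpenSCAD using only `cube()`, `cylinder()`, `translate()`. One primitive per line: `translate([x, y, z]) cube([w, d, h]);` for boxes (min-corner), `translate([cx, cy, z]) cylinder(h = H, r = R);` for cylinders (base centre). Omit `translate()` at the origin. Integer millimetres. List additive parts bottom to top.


cube([250, 170, 20]);
translate([100, 120, 20]) cylinder(h = 130, r = 40);


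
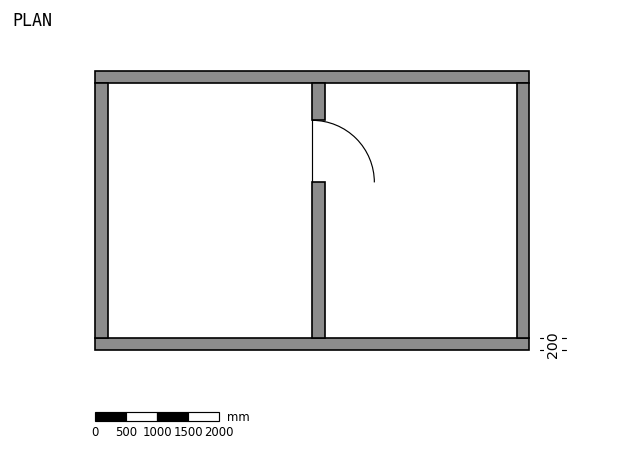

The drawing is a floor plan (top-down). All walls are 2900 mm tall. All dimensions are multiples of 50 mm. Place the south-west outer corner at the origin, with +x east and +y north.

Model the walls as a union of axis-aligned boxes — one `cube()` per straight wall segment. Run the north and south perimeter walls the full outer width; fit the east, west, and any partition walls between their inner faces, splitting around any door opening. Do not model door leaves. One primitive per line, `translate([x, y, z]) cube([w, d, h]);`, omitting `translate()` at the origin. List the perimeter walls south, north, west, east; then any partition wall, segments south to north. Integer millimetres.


cube([7000, 200, 2900]);
translate([0, 4300, 0]) cube([7000, 200, 2900]);
translate([0, 200, 0]) cube([200, 4100, 2900]);
translate([6800, 200, 0]) cube([200, 4100, 2900]);
translate([3500, 200, 0]) cube([200, 2500, 2900]);
translate([3500, 3700, 0]) cube([200, 600, 2900]);
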